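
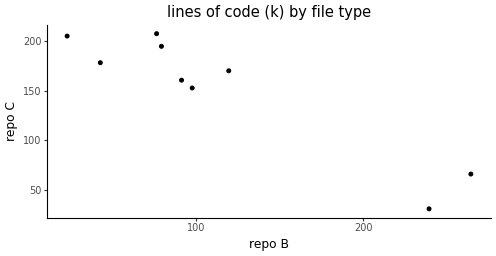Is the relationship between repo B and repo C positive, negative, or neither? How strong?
Points are negatively correlated; strong (|r| ≈ 0.9).

negative, strong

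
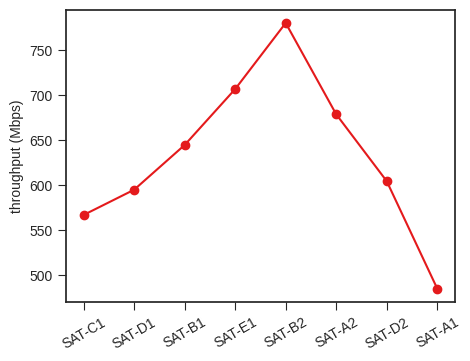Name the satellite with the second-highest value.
Top 3: SAT-B2 ≈ 775, SAT-E1 ≈ 700, SAT-A2 ≈ 675.

SAT-E1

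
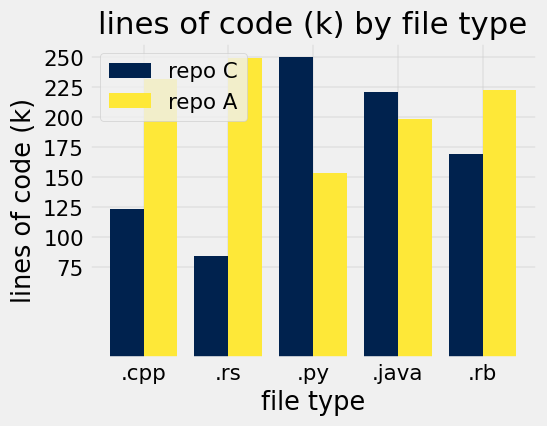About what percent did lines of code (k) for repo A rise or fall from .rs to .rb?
≈ -10%

.rs ≈ 250, .rb ≈ 225; (225 − 250) / 250 ≈ -10%.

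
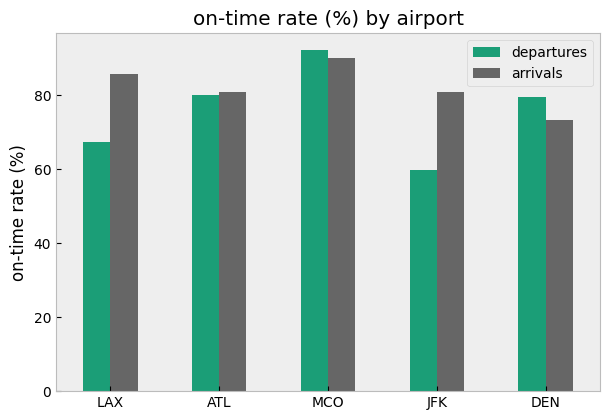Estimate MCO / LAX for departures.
MCO ≈ 90, LAX ≈ 70; 90/70 ≈ 1.29.

≈ 1.29×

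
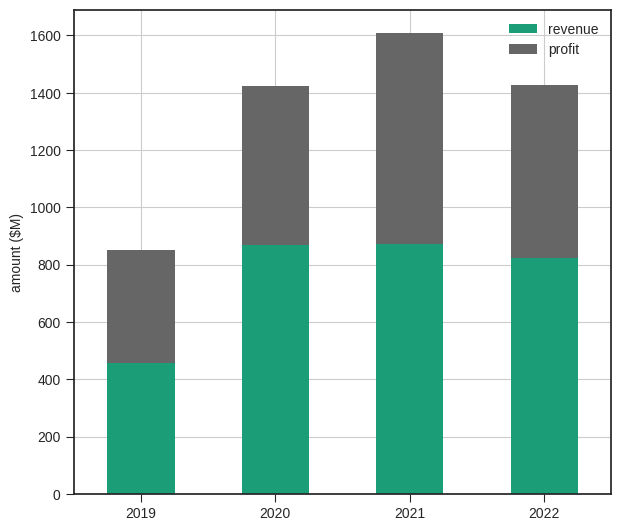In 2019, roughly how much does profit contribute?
≈ 400

profit top ≈ 800, bottom ≈ 400; segment ≈ 400.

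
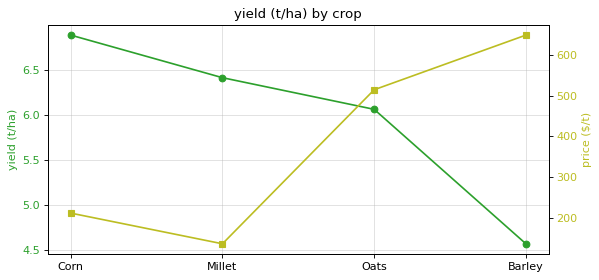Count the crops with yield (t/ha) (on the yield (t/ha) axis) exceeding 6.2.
2

Above 6.2: Corn, Millet.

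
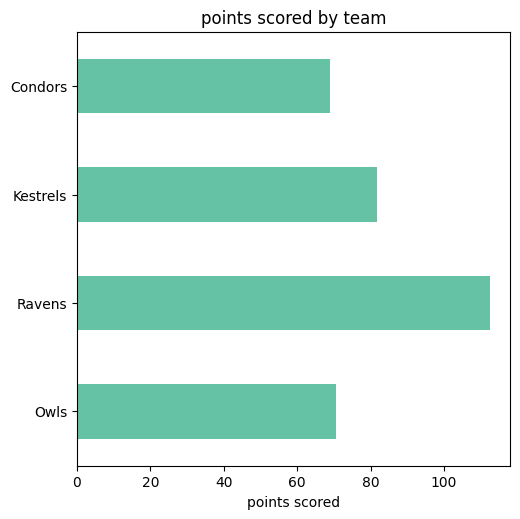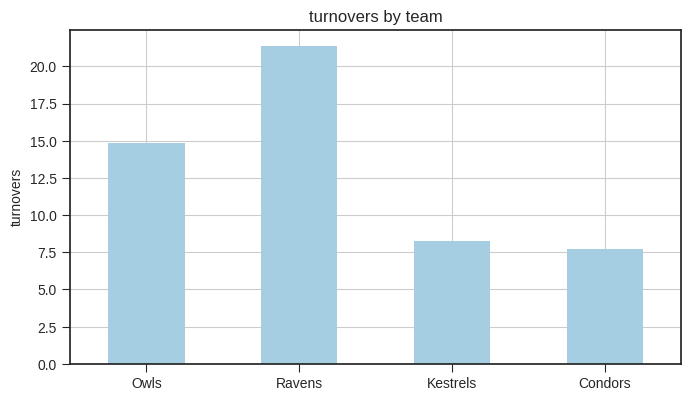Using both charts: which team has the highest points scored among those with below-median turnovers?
Kestrels

Chart 2 median turnovers ≈ 12; below-median teams: Kestrels, Condors. Among those, Kestrels has the highest points scored (≈ 80).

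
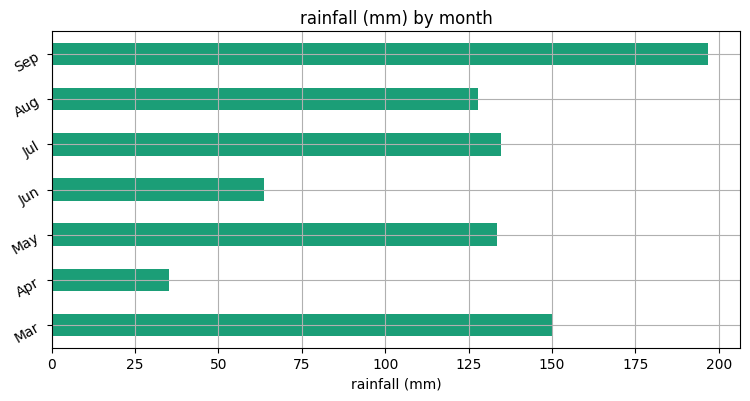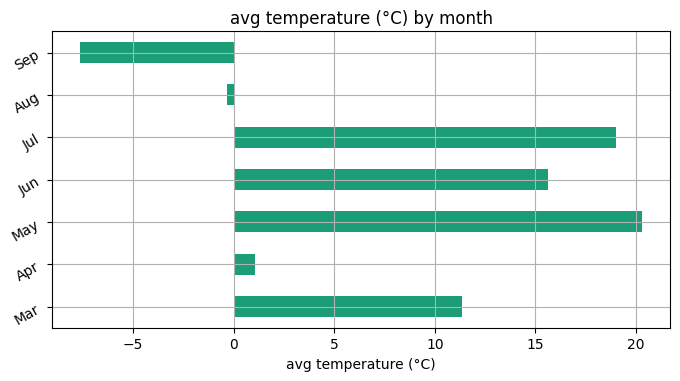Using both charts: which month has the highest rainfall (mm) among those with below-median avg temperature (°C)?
Sep

Chart 2 median avg temperature (°C) ≈ 12; below-median months: Apr, Aug, Sep. Among those, Sep has the highest rainfall (mm) (≈ 200).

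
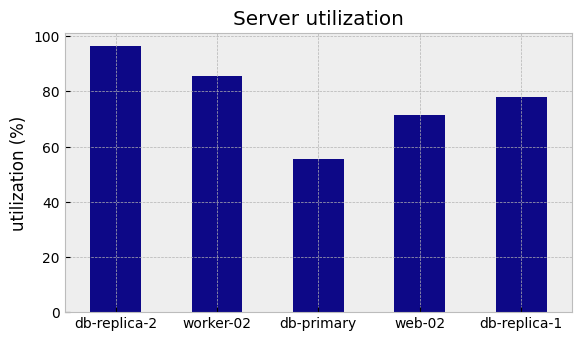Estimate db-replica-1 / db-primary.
db-replica-1 ≈ 80, db-primary ≈ 60; 80/60 ≈ 1.33.

≈ 1.33×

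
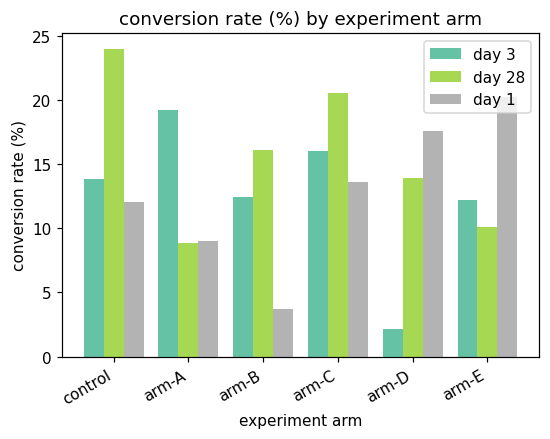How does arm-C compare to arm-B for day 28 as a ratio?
≈ 1.25×

arm-C ≈ 20, arm-B ≈ 16; 20/16 ≈ 1.25.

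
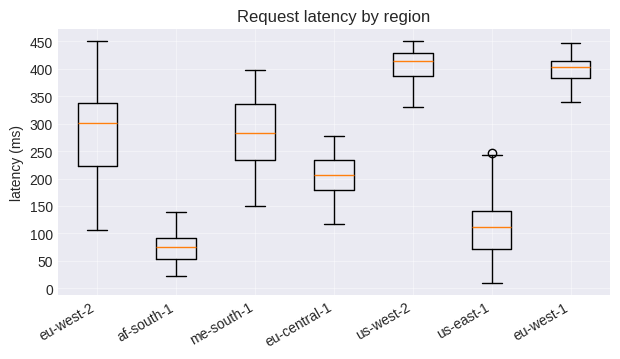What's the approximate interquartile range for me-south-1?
Q3 ≈ 350, Q1 ≈ 250; IQR ≈ 100.

≈ 100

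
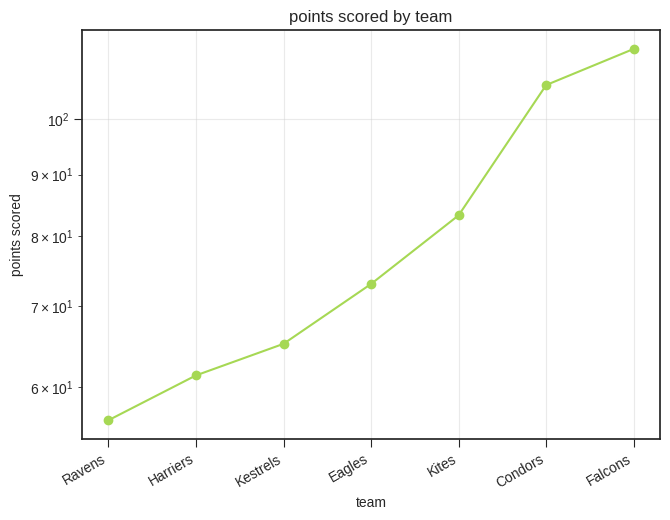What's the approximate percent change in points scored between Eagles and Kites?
≈ +13.3%

Eagles ≈ 75, Kites ≈ 85; (85 − 75) / 75 ≈ +13.3%.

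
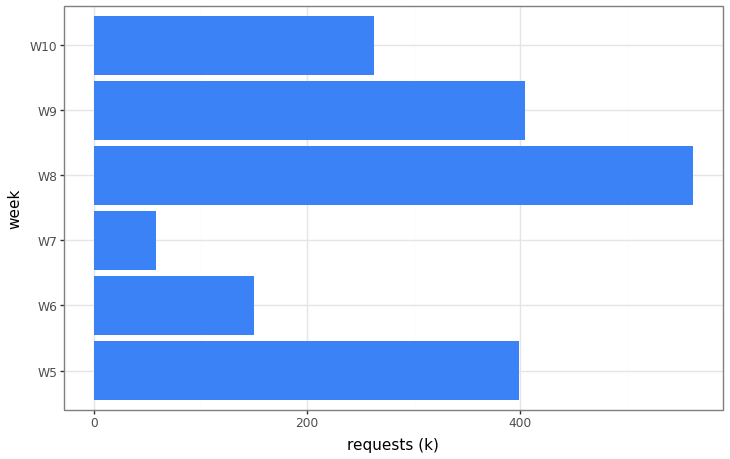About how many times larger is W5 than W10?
≈ 1.6×

W5 ≈ 400, W10 ≈ 250; 400/250 ≈ 1.6.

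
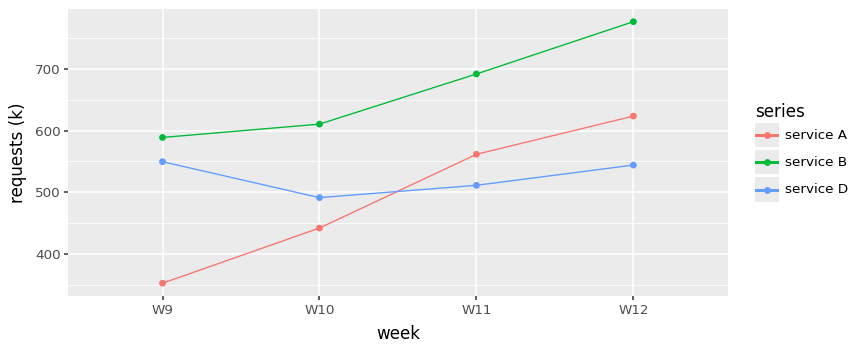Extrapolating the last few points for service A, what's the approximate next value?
≈ 675

Last three: 450, 550, 600 → slope ≈ 75/step → next ≈ 675.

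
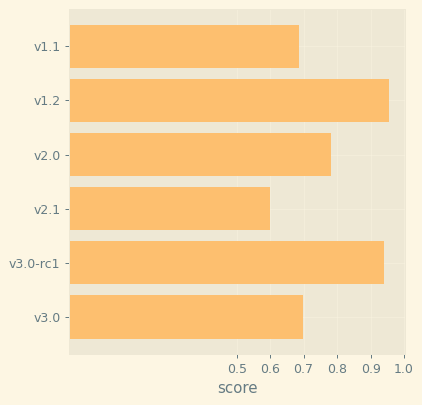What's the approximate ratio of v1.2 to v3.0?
≈ 1.43×

v1.2 ≈ 1.0, v3.0 ≈ 0.7; 1.0/0.7 ≈ 1.43.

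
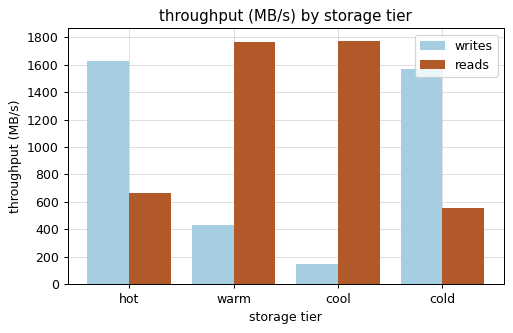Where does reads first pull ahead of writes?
hot: reads ≈ 600 vs writes ≈ 1600 (not yet); warm: reads ≈ 1800 vs writes ≈ 400 (first crossover).

warm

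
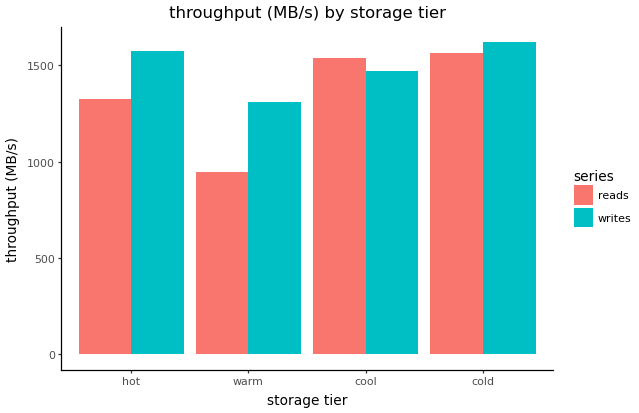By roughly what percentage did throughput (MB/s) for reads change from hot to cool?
hot ≈ 1400, cool ≈ 1600; (1600 − 1400) / 1400 ≈ +14.3%.

≈ +14.3%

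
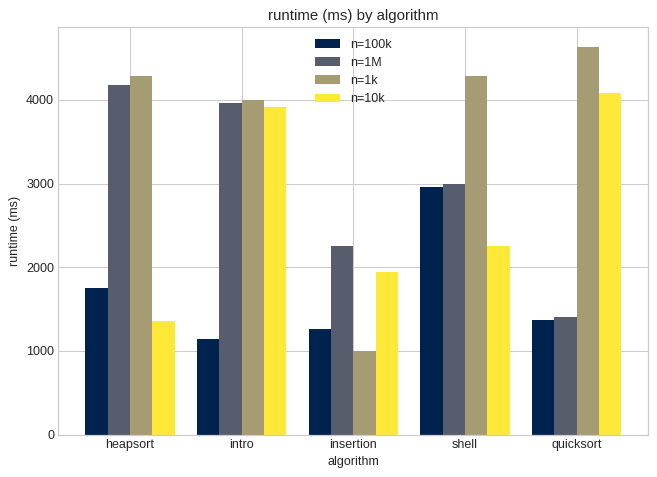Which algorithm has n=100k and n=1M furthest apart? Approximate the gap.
intro: n=100k ≈ 1000, n=1M ≈ 4000 → gap ≈ 3000. Next-largest (heapsort) is only ≈ 2500.

intro, ≈ 3000 ms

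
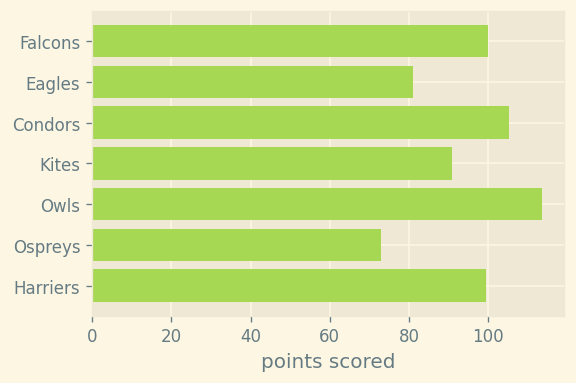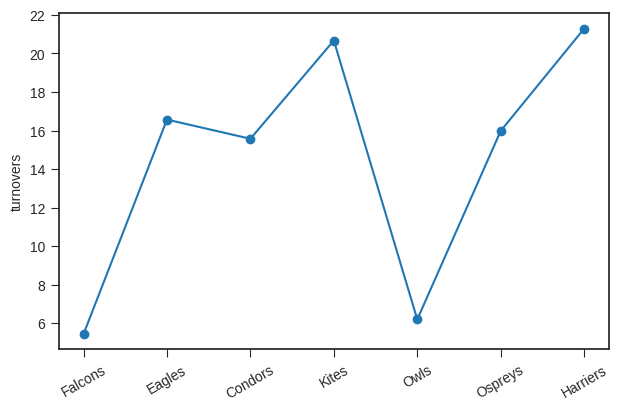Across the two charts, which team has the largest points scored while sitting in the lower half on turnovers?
Chart 2 median turnovers ≈ 16; below-median teams: Falcons, Condors, Owls. Among those, Owls has the highest points scored (≈ 120).

Owls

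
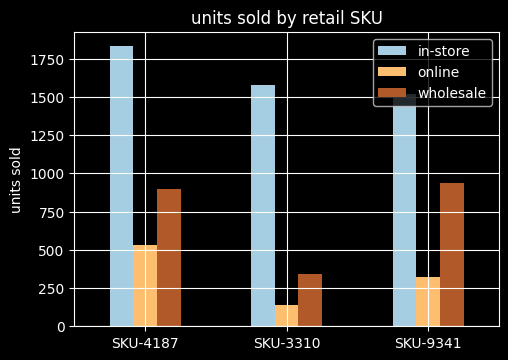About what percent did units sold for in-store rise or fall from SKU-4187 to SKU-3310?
≈ -11.1%

SKU-4187 ≈ 1800, SKU-3310 ≈ 1600; (1600 − 1800) / 1800 ≈ -11.1%.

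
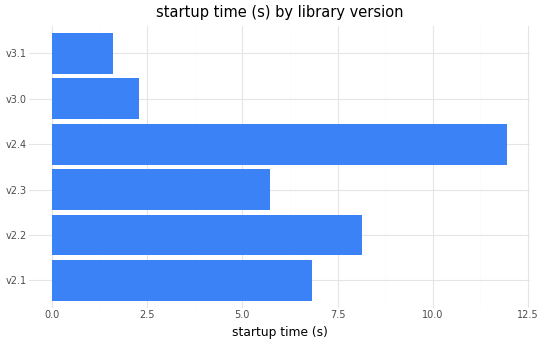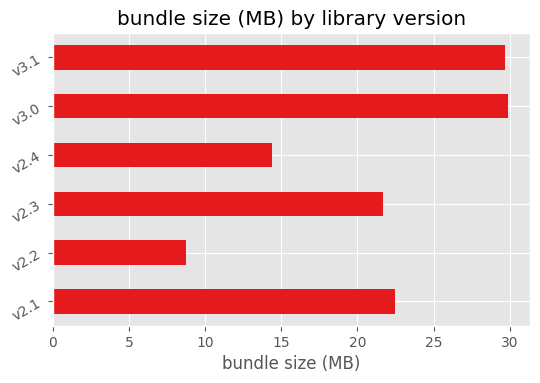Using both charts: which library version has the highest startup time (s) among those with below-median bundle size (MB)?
v2.4

Chart 2 median bundle size (MB) ≈ 20; below-median library versions: v2.2, v2.3, v2.4. Among those, v2.4 has the highest startup time (s) (≈ 12).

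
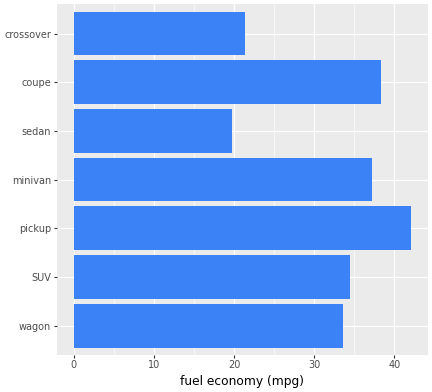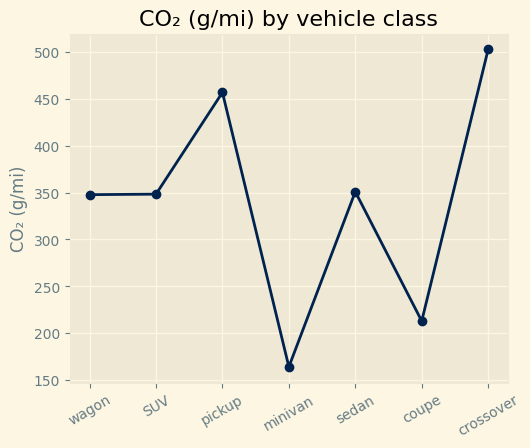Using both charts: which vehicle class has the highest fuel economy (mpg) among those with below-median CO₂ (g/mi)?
coupe

Chart 2 median CO₂ (g/mi) ≈ 350; below-median vehicle classes: wagon, minivan, coupe. Among those, coupe has the highest fuel economy (mpg) (≈ 40).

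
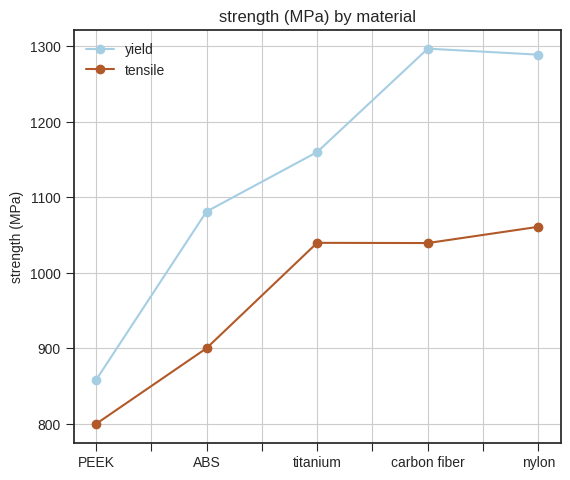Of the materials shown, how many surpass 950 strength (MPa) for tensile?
3

Above 950: titanium, carbon fiber, nylon.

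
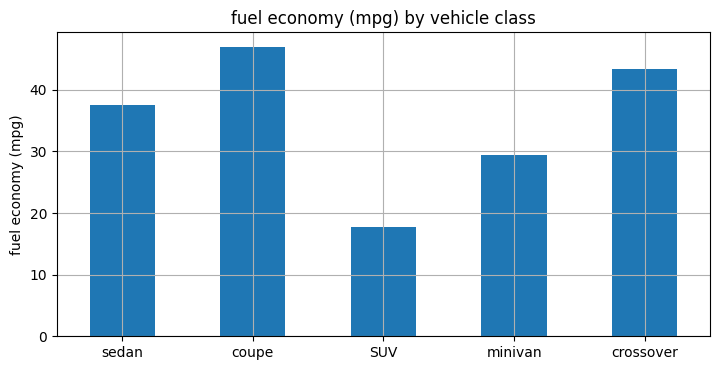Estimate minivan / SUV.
minivan ≈ 30, SUV ≈ 20; 30/20 ≈ 1.5.

≈ 1.5×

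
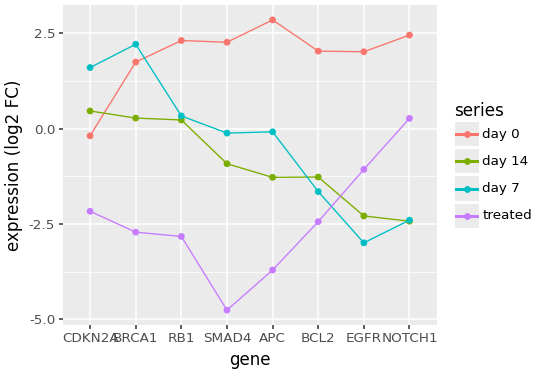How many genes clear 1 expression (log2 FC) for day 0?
7

Above 1: BRCA1, RB1, SMAD4, APC, BCL2, EGFR, NOTCH1.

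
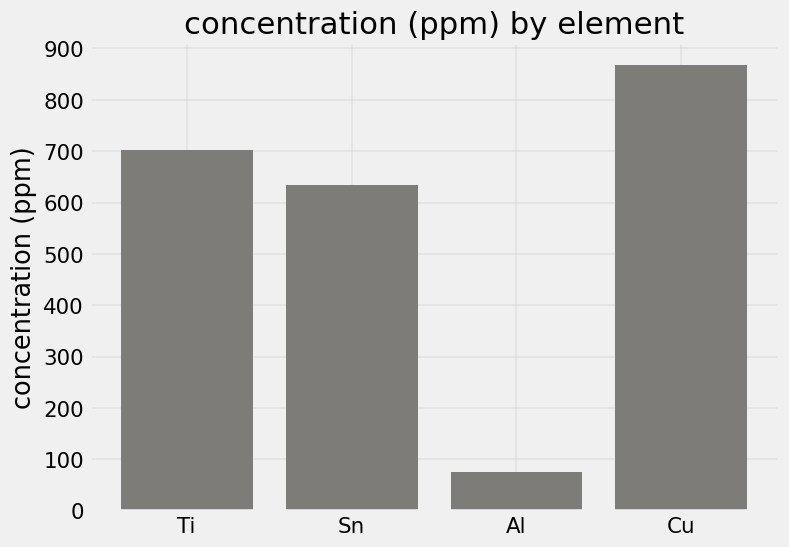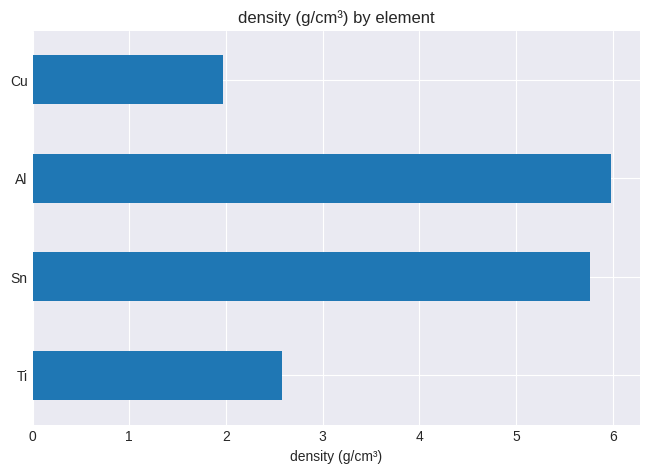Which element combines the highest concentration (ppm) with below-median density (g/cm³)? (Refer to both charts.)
Chart 2 median density (g/cm³) ≈ 4; below-median elements: Ti, Cu. Among those, Cu has the highest concentration (ppm) (≈ 900).

Cu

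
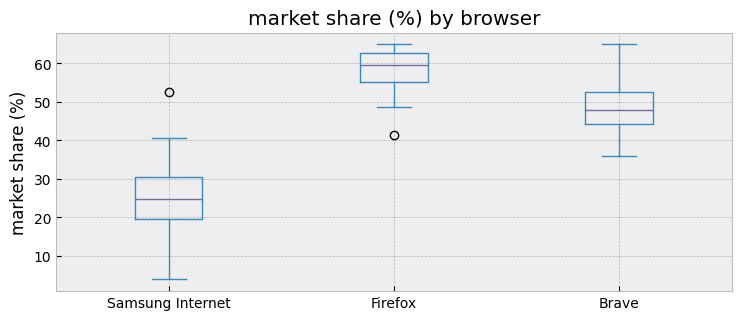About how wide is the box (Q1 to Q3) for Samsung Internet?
≈ 10

Q3 ≈ 30, Q1 ≈ 20; IQR ≈ 10.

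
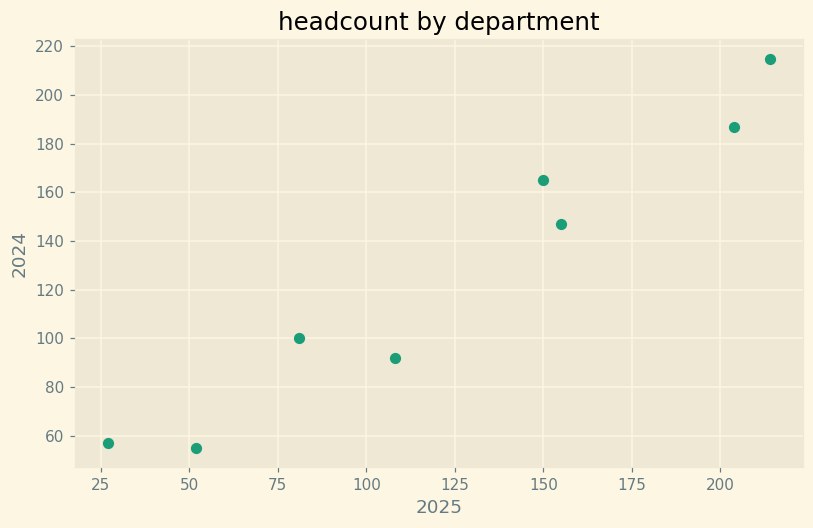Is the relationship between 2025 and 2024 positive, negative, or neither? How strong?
Points are positively correlated; strong (|r| ≈ 1.0).

positive, strong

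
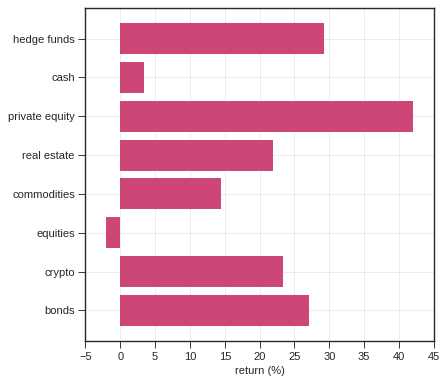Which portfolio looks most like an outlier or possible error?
equities

equities ≈ 0; the rest sit between ≈ 5 and ≈ 40.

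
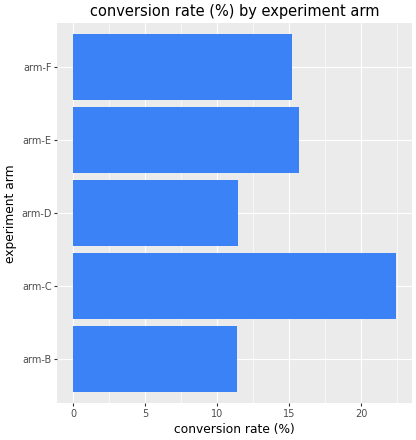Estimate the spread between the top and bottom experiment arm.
Max arm-C ≈ 22, min arm-B ≈ 12; range ≈ 10.

≈ 10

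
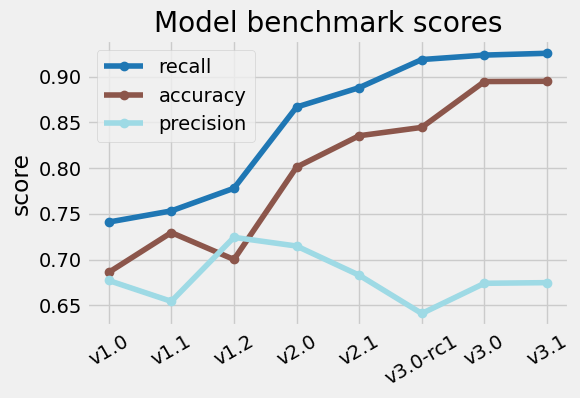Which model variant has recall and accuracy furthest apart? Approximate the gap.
v1.2, ≈ 0.10

v1.2: recall ≈ 0.80, accuracy ≈ 0.70 → gap ≈ 0.10. Next-largest (v3.0-rc1) is only ≈ 0.05.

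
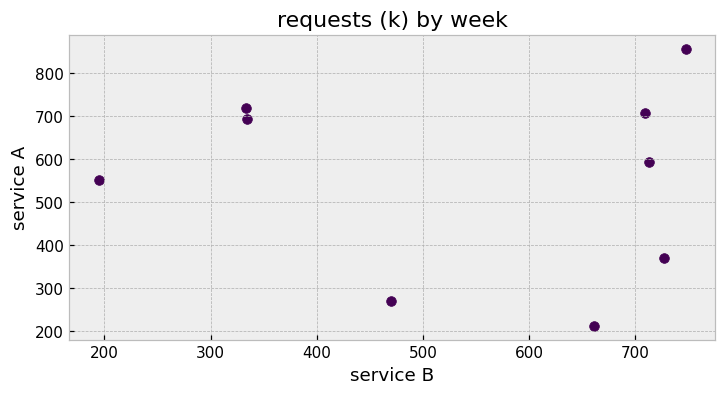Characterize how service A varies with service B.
no clear correlation

Points are roughly uncorrelated; weak (|r| ≈ 0.1).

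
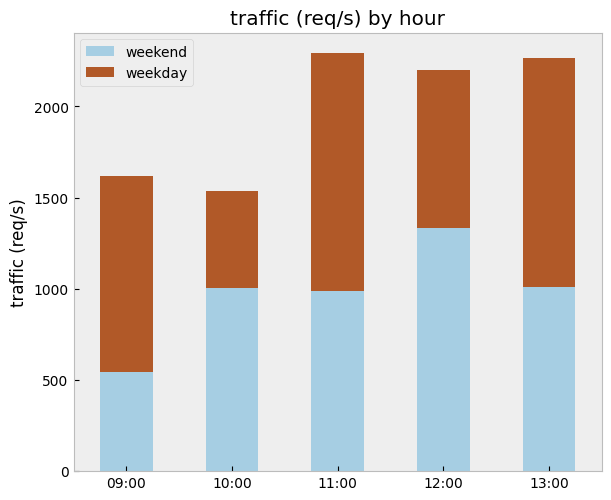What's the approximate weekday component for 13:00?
weekday top ≈ 2200, bottom ≈ 1000; segment ≈ 1200.

≈ 1200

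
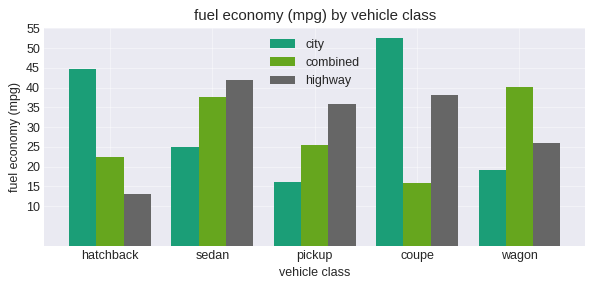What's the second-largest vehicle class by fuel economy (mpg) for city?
Top 3 for city: coupe ≈ 55, hatchback ≈ 45, sedan ≈ 25.

hatchback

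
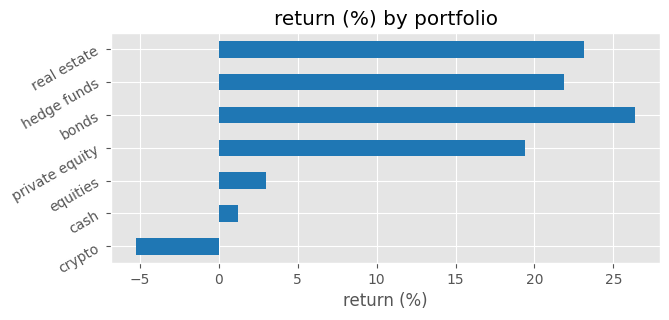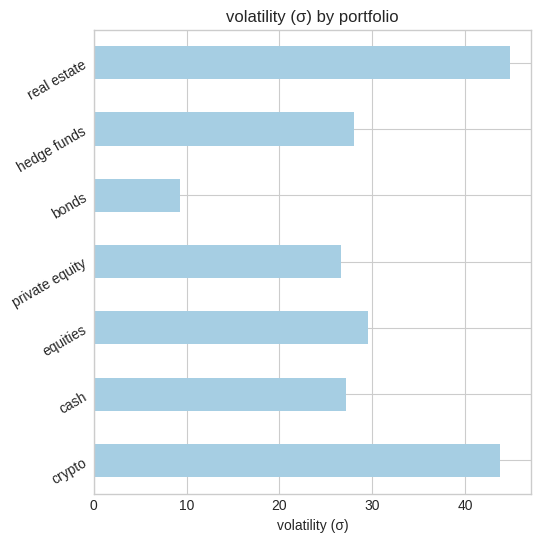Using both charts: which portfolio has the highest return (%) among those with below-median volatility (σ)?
bonds

Chart 2 median volatility (σ) ≈ 30; below-median portfolios: cash, private equity, bonds. Among those, bonds has the highest return (%) (≈ 25).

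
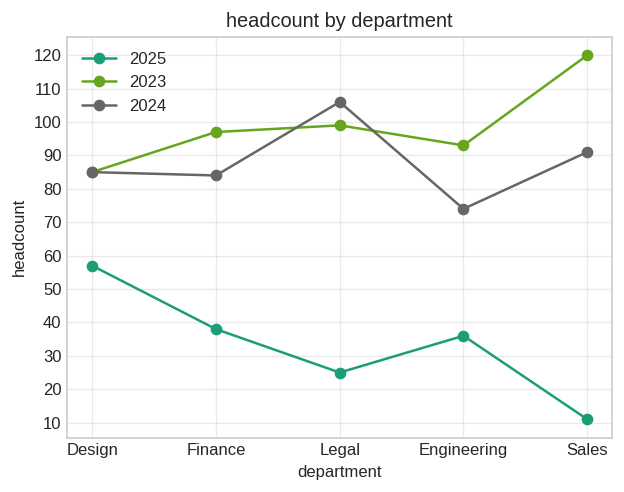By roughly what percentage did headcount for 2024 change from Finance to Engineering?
Finance ≈ 80, Engineering ≈ 70; (70 − 80) / 80 ≈ -12.5%.

≈ -12.5%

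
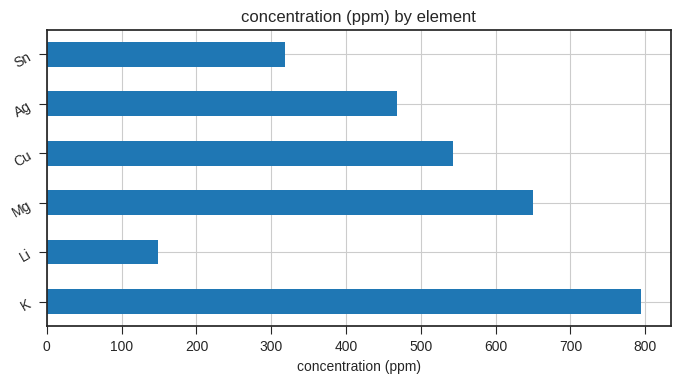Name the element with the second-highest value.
Top 3: K ≈ 800, Mg ≈ 700, Cu ≈ 500.

Mg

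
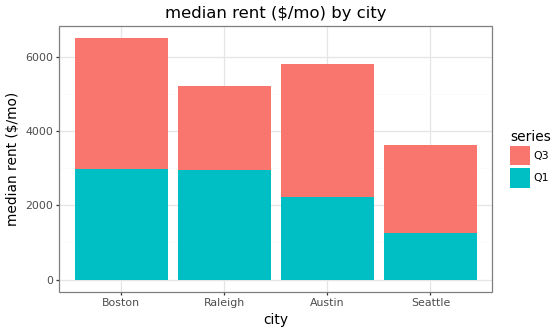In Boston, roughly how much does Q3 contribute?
≈ 4000

Q3 top ≈ 7000, bottom ≈ 3000; segment ≈ 4000.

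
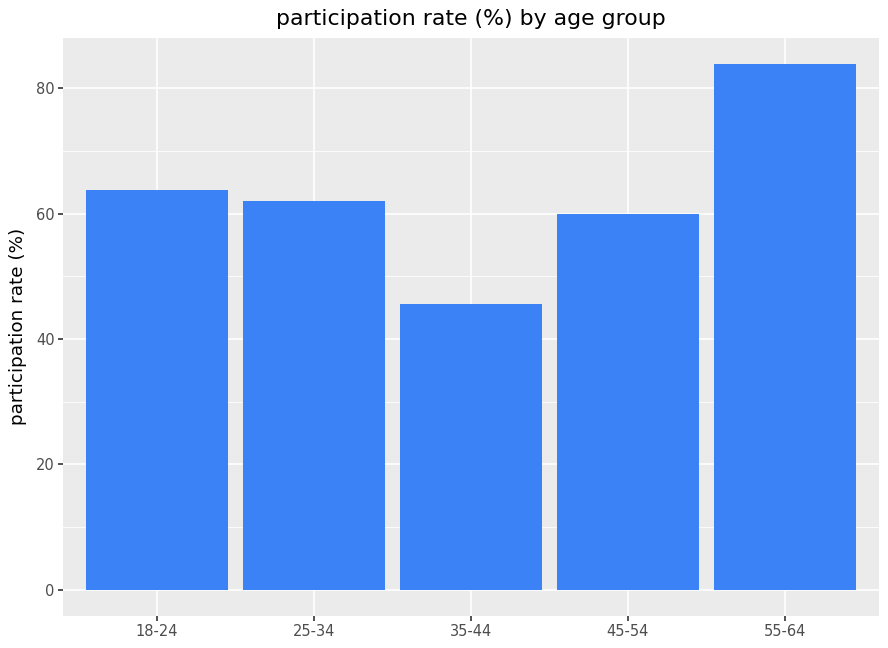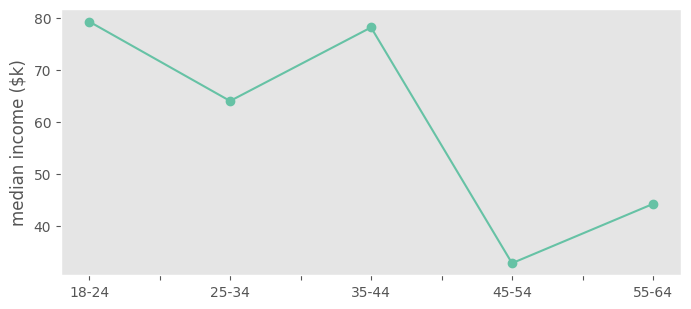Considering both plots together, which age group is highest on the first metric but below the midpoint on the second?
Chart 2 median median income ($k) ≈ 60; below-median age groups: 45-54, 55-64. Among those, 55-64 has the highest participation rate (%) (≈ 80).

55-64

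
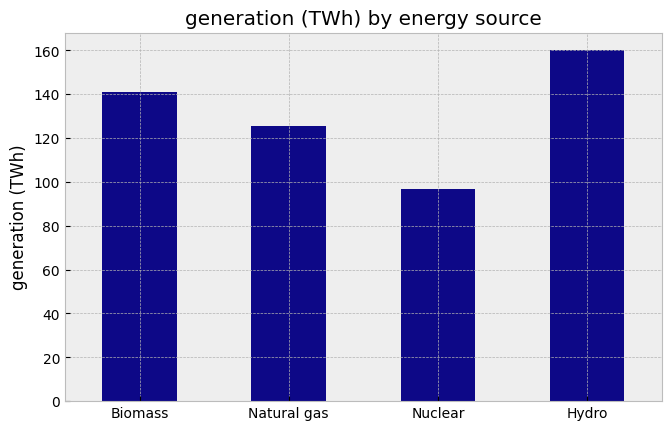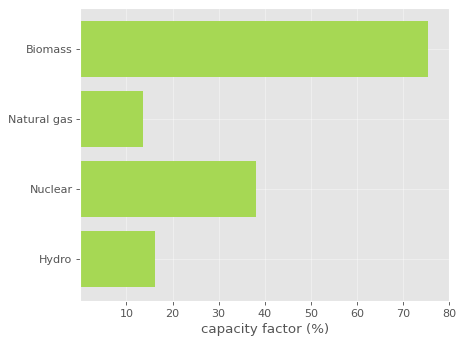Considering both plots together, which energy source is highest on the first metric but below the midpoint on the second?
Chart 2 median capacity factor (%) ≈ 30; below-median energy sources: Natural gas, Hydro. Among those, Hydro has the highest generation (TWh) (≈ 160).

Hydro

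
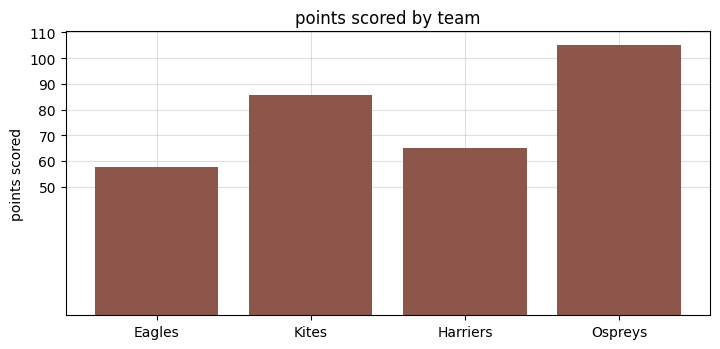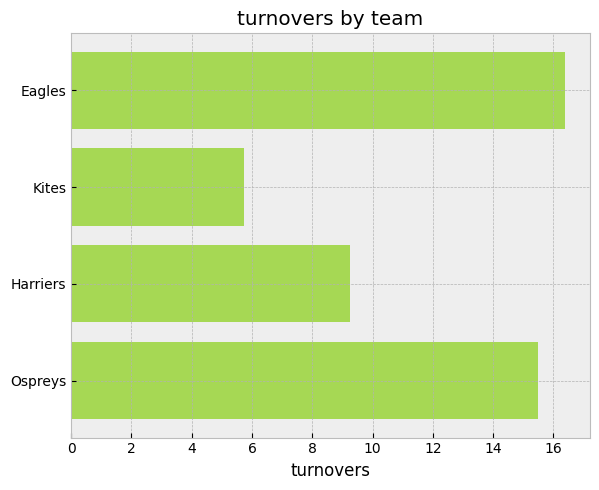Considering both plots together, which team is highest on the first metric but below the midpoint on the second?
Chart 2 median turnovers ≈ 12; below-median teams: Kites, Harriers. Among those, Kites has the highest points scored (≈ 90).

Kites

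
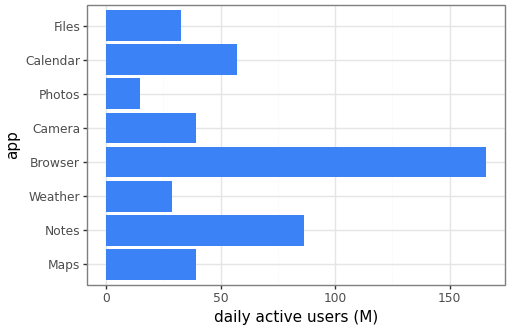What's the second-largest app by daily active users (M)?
Top 3: Browser ≈ 160, Notes ≈ 80, Calendar ≈ 60.

Notes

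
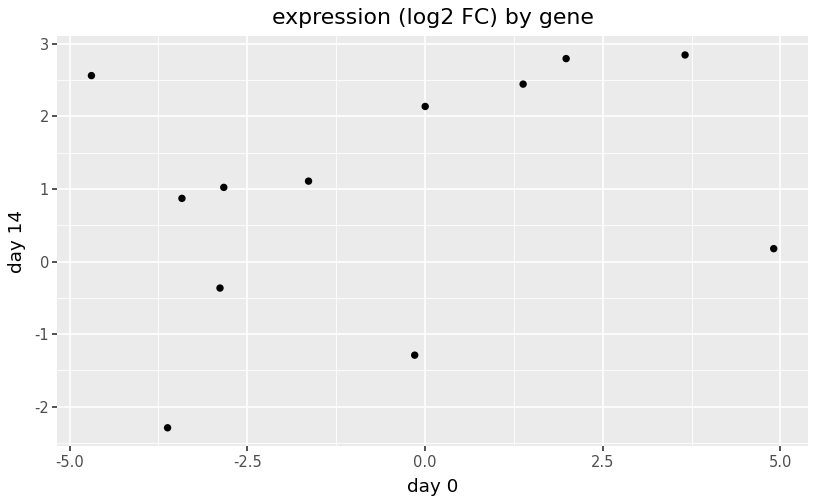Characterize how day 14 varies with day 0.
Points are positively correlated; weak (|r| ≈ 0.3).

positive, weak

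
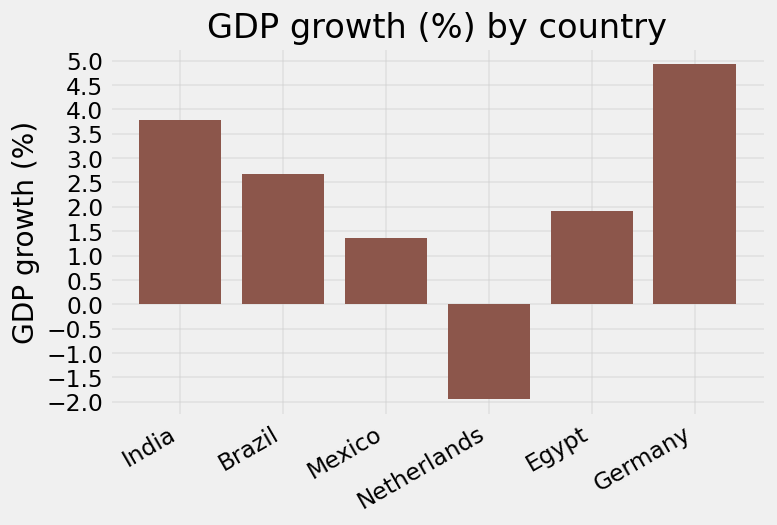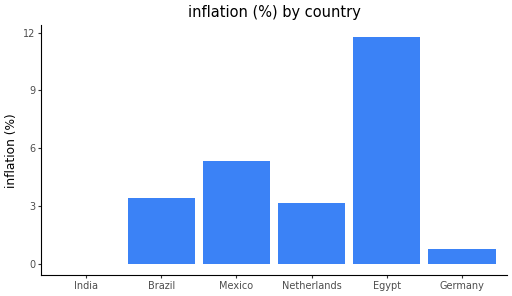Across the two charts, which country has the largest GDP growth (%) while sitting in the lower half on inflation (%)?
Chart 2 median inflation (%) ≈ 4; below-median countries: India, Netherlands, Germany. Among those, Germany has the highest GDP growth (%) (≈ 5).

Germany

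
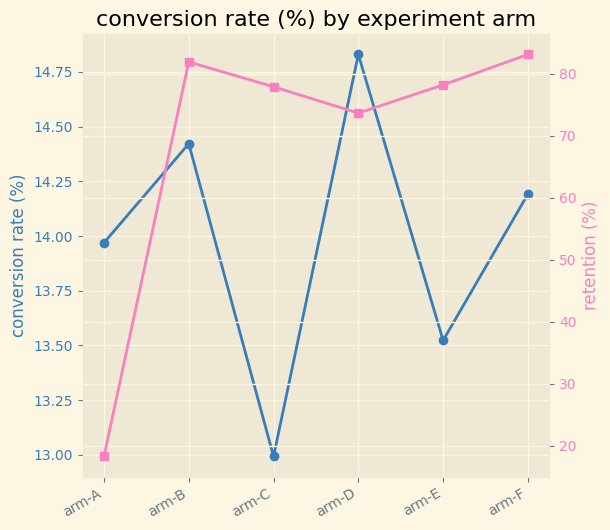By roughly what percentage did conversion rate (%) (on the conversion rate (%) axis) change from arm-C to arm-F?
≈ +9.2%

arm-C ≈ 13.0, arm-F ≈ 14.2; (14.2 − 13.0) / 13.0 ≈ +9.2%.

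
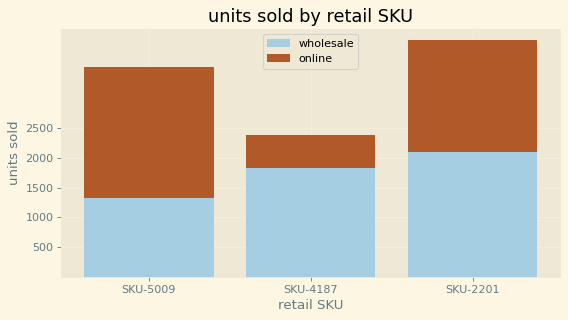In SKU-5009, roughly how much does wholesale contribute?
wholesale top ≈ 1500, bottom ≈ 0; segment ≈ 1500.

≈ 1500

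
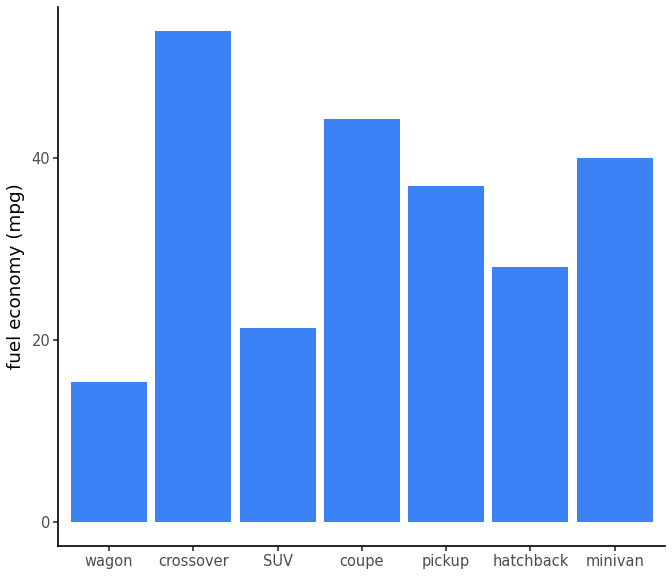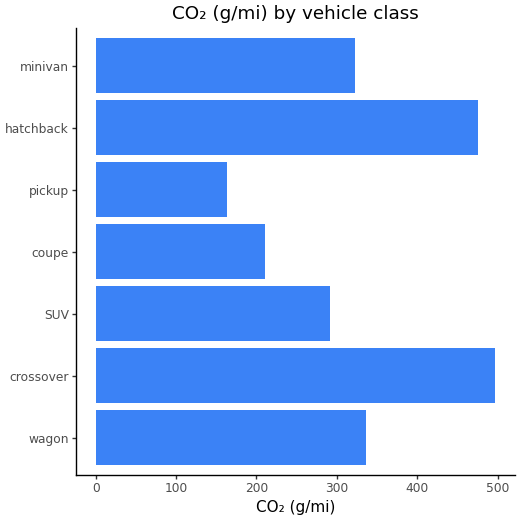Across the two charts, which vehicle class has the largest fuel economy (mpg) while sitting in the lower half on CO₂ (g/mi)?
coupe

Chart 2 median CO₂ (g/mi) ≈ 300; below-median vehicle classes: SUV, coupe, pickup. Among those, coupe has the highest fuel economy (mpg) (≈ 45).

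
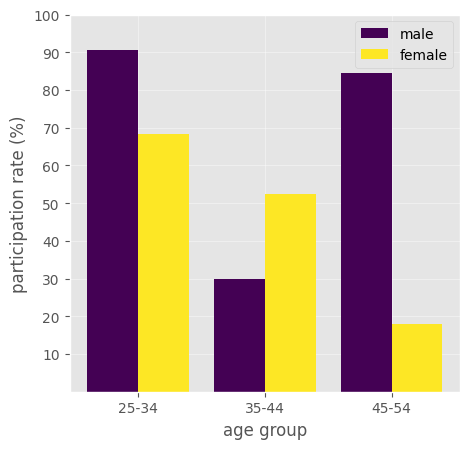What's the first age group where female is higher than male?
25-34: female ≈ 70 vs male ≈ 90 (not yet); 35-44: female ≈ 50 vs male ≈ 30 (first crossover).

35-44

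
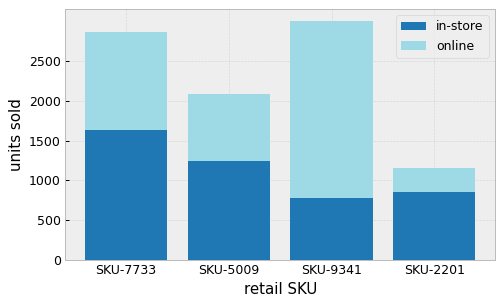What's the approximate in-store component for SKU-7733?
in-store top ≈ 1500, bottom ≈ 0; segment ≈ 1500.

≈ 1500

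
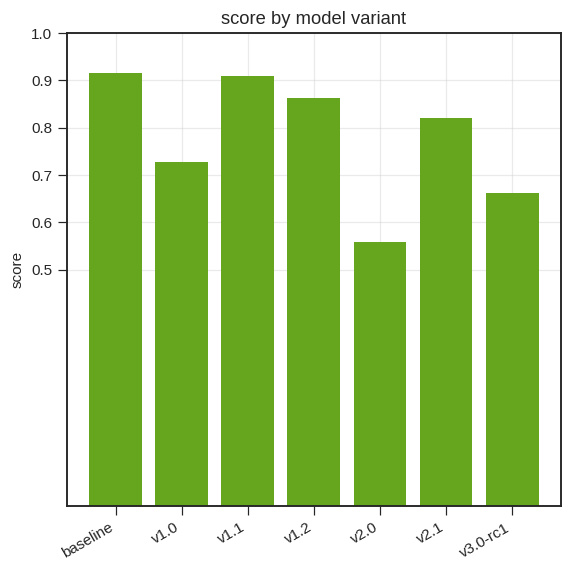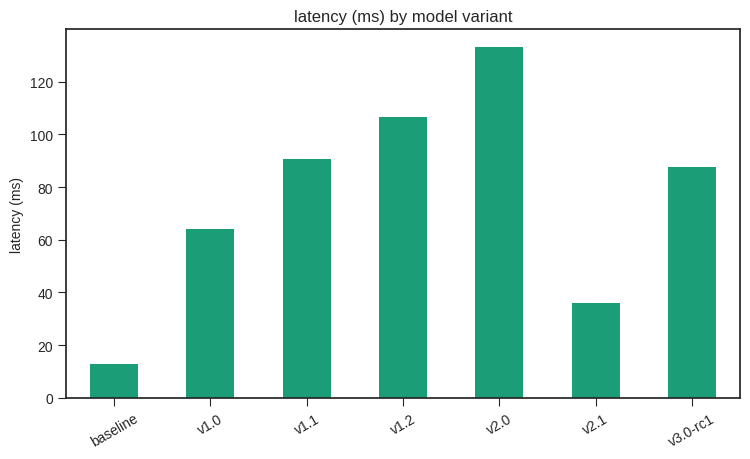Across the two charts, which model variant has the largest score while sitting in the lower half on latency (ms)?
baseline

Chart 2 median latency (ms) ≈ 80; below-median model variants: baseline, v1.0, v2.1. Among those, baseline has the highest score (≈ 0.9).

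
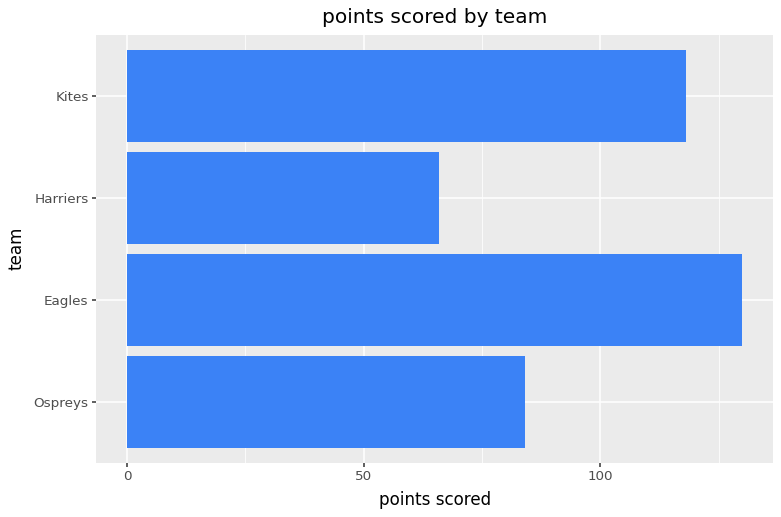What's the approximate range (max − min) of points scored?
≈ 60

Max Eagles ≈ 120, min Harriers ≈ 60; range ≈ 60.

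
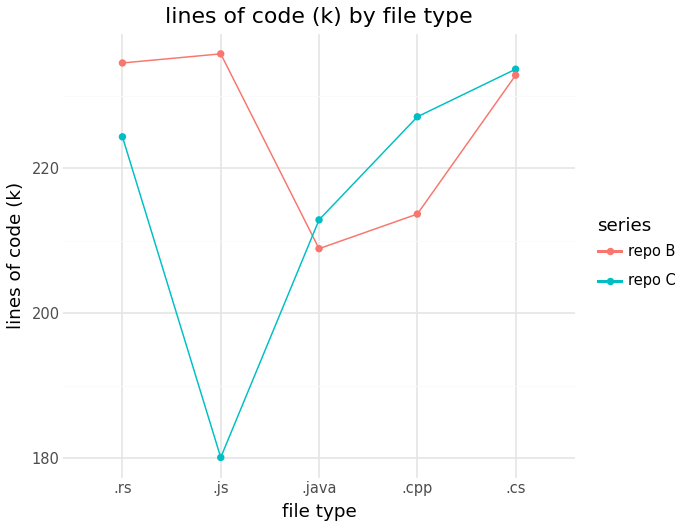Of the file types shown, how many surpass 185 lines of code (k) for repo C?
4

Above 185: .rs, .java, .cpp, .cs.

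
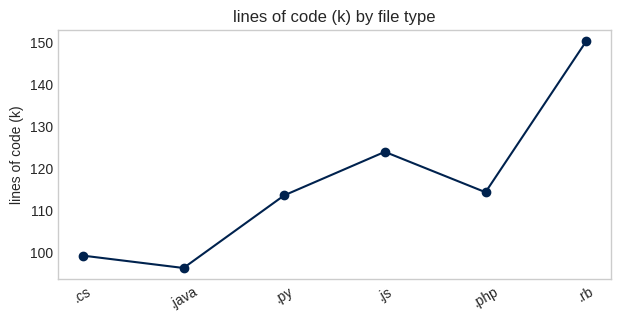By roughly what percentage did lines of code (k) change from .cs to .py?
.cs ≈ 100, .py ≈ 115; (115 − 100) / 100 ≈ +15%.

≈ +15%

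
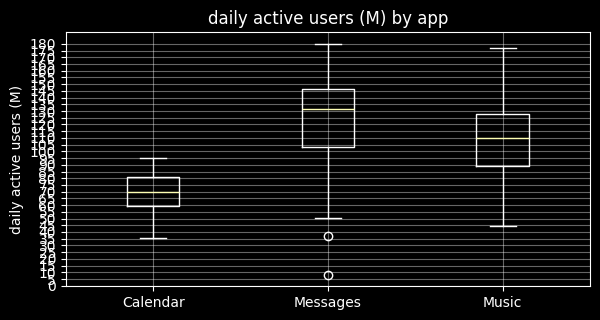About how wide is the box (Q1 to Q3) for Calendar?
Q3 ≈ 80, Q1 ≈ 60; IQR ≈ 20.

≈ 20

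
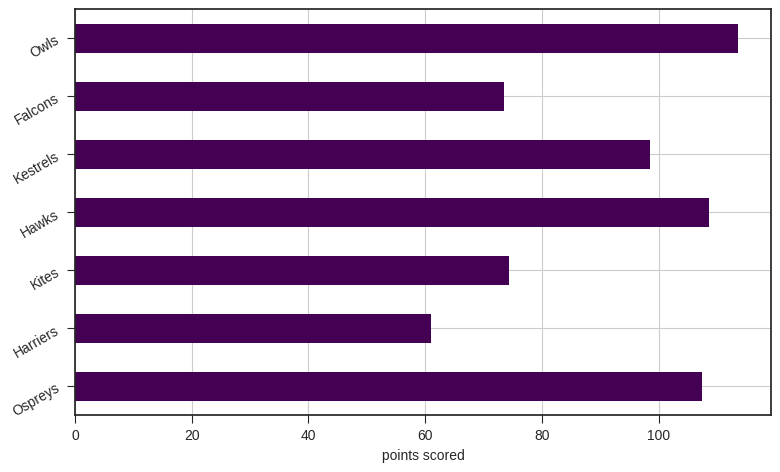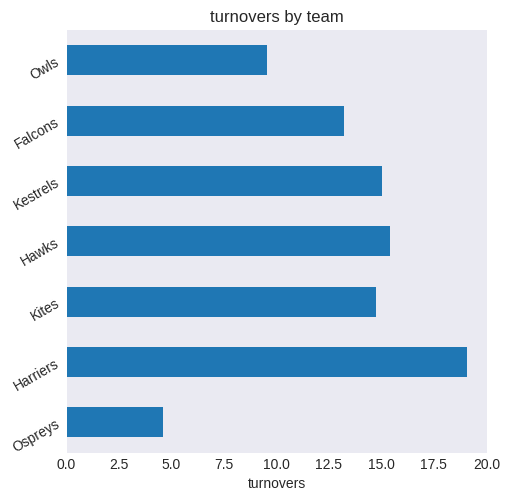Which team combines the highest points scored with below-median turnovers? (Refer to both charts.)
Owls

Chart 2 median turnovers ≈ 14; below-median teams: Ospreys, Falcons, Owls. Among those, Owls has the highest points scored (≈ 120).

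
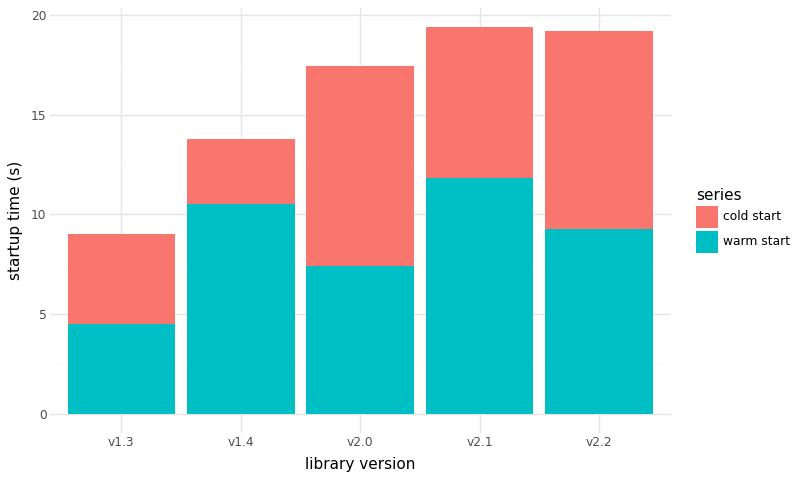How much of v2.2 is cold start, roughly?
≈ 10

cold start top ≈ 20, bottom ≈ 10; segment ≈ 10.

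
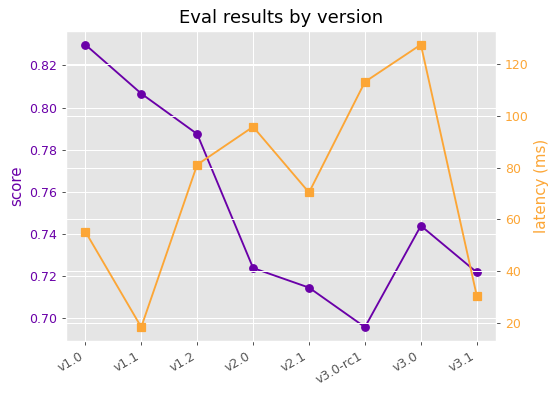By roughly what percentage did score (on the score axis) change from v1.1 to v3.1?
≈ -10%

v1.1 ≈ 0.80, v3.1 ≈ 0.72; (0.72 − 0.80) / 0.80 ≈ -10%.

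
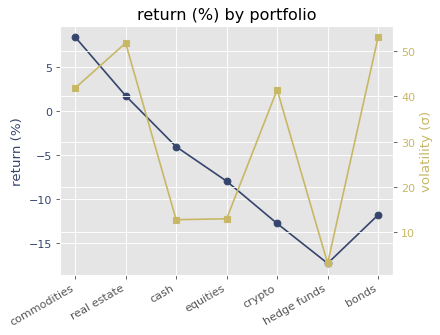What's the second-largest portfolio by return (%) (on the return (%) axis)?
real estate

Top 3 (on the return (%) axis): commodities ≈ 10, real estate ≈ 0, cash ≈ -5.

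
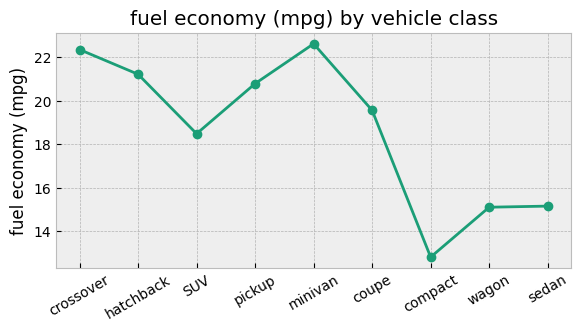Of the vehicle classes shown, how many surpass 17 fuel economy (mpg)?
Above 17: crossover, hatchback, SUV, pickup, minivan, coupe.

6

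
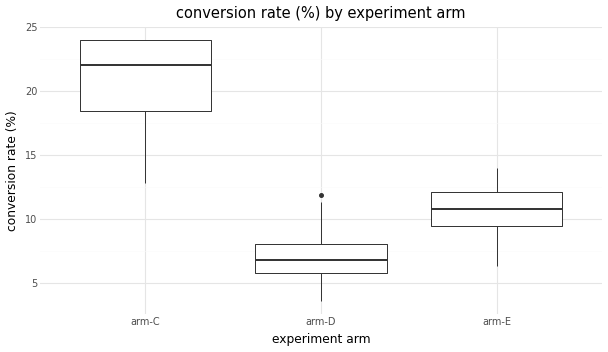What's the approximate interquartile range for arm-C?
≈ 6

Q3 ≈ 24, Q1 ≈ 18; IQR ≈ 6.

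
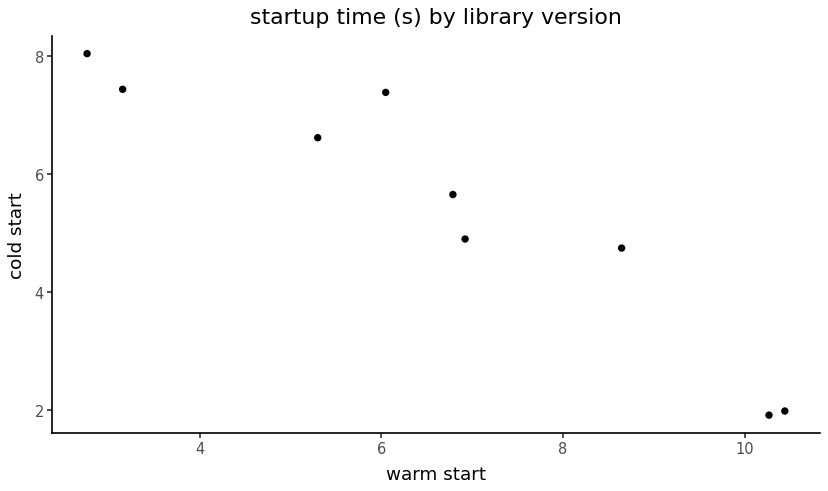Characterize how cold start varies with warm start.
negative, strong

Points are negatively correlated; strong (|r| ≈ 0.9).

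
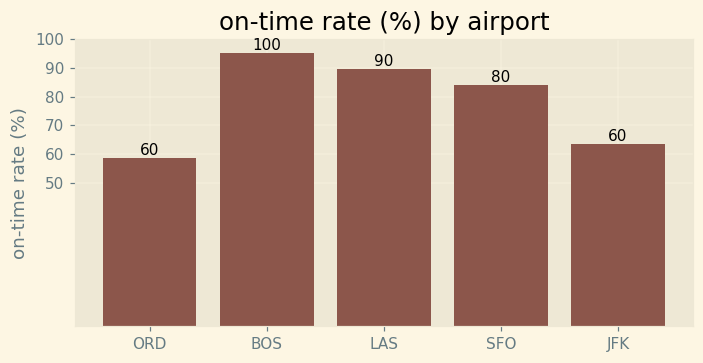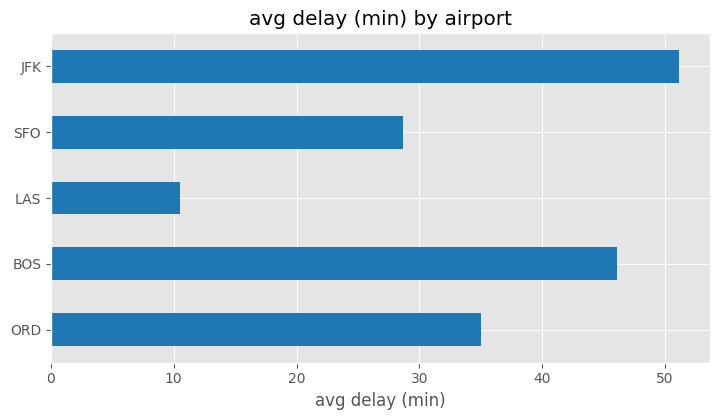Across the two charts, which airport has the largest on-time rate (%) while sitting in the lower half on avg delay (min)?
Chart 2 median avg delay (min) ≈ 35; below-median airports: LAS, SFO. Among those, LAS has the highest on-time rate (%) (≈ 90).

LAS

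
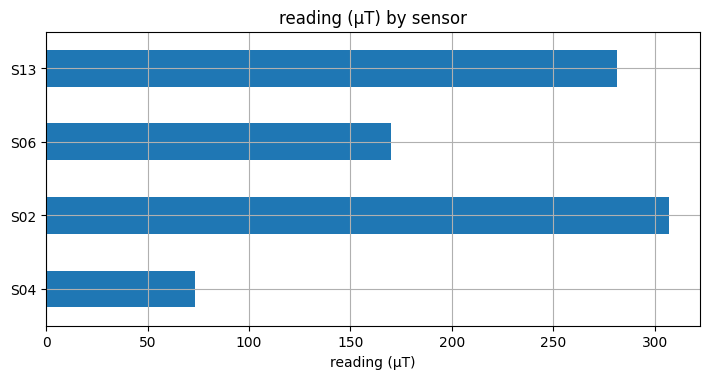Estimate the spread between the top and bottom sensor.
≈ 250

Max S02 ≈ 300, min S04 ≈ 50; range ≈ 250.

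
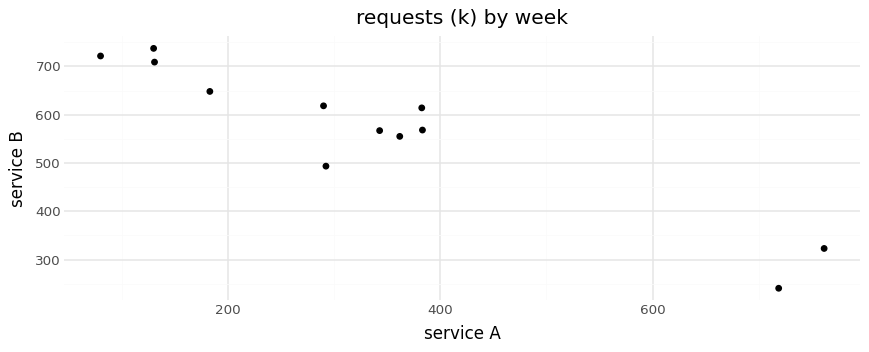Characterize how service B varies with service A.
negative, strong

Points are negatively correlated; strong (|r| ≈ 0.9).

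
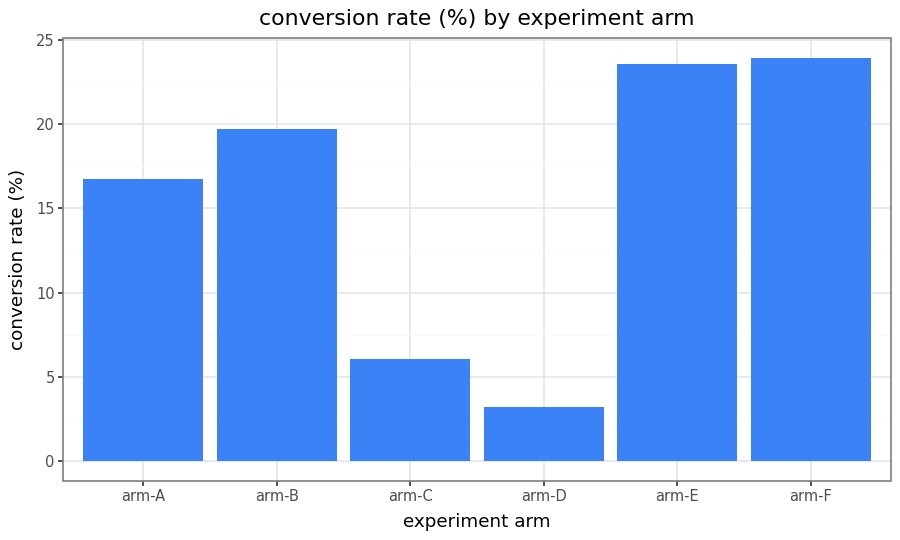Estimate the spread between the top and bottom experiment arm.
≈ 20

Max arm-F ≈ 24, min arm-D ≈ 4; range ≈ 20.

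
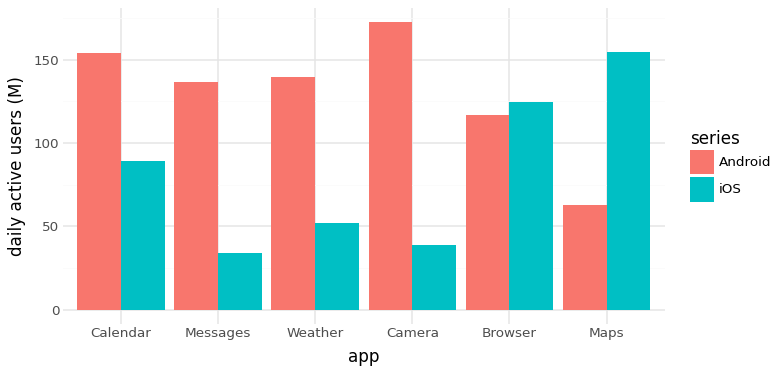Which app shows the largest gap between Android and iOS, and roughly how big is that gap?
Camera, ≈ 140 M

Camera: Android ≈ 180, iOS ≈ 40 → gap ≈ 140. Next-largest (Messages) is only ≈ 100.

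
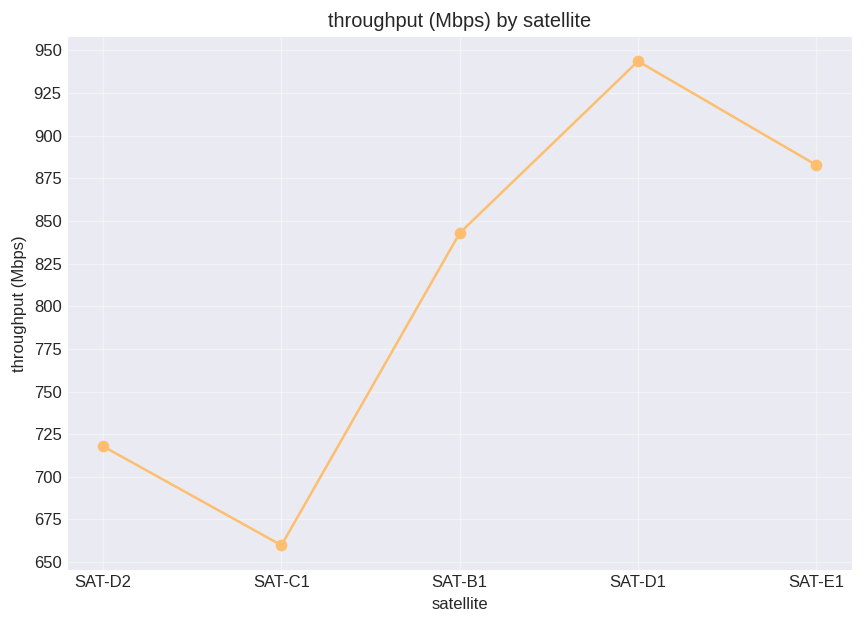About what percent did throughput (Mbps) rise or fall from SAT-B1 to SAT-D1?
SAT-B1 ≈ 850, SAT-D1 ≈ 950; (950 − 850) / 850 ≈ +11.8%.

≈ +11.8%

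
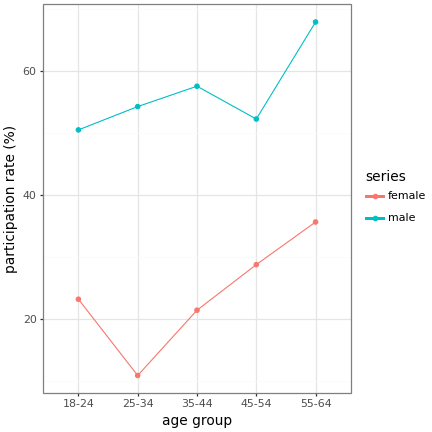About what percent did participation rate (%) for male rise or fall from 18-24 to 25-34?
≈ +10%

18-24 ≈ 50, 25-34 ≈ 55; (55 − 50) / 50 ≈ +10%.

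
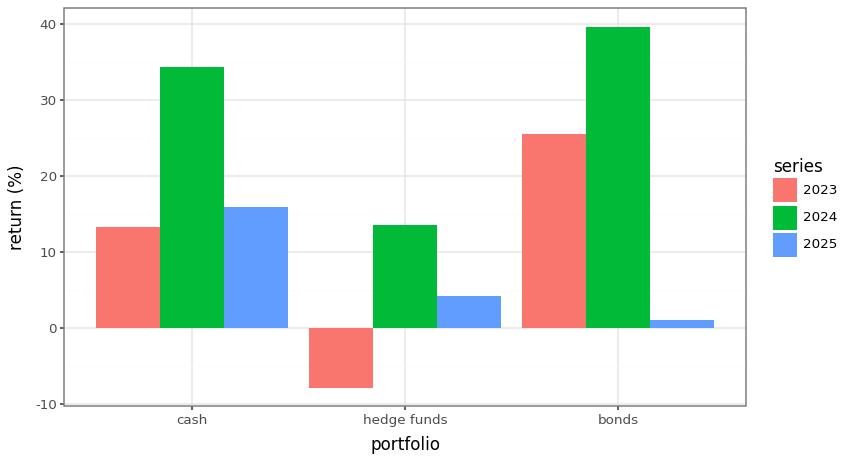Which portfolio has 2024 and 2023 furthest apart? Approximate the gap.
hedge funds: 2024 ≈ 15, 2023 ≈ -10 → gap ≈ 25. Next-largest (cash) is only ≈ 20.

hedge funds, ≈ 25 %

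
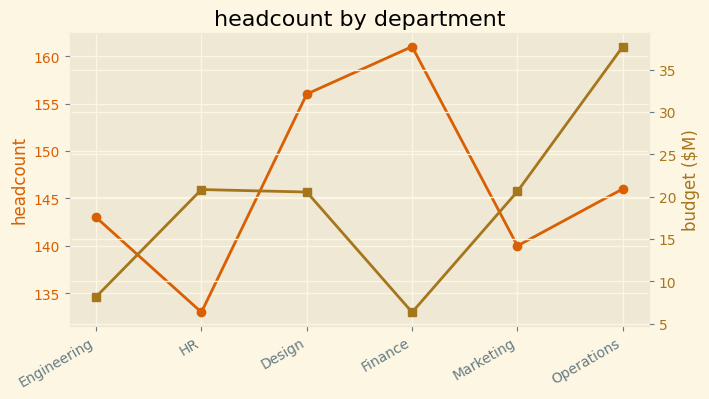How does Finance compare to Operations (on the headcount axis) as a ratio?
≈ 1.1×

Finance ≈ 160, Operations ≈ 145; 160/145 ≈ 1.1.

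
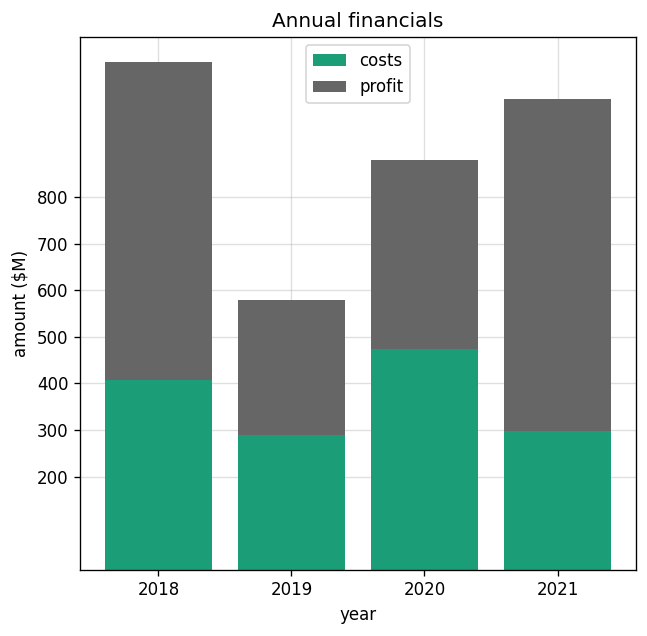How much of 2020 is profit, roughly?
≈ 400

profit top ≈ 900, bottom ≈ 500; segment ≈ 400.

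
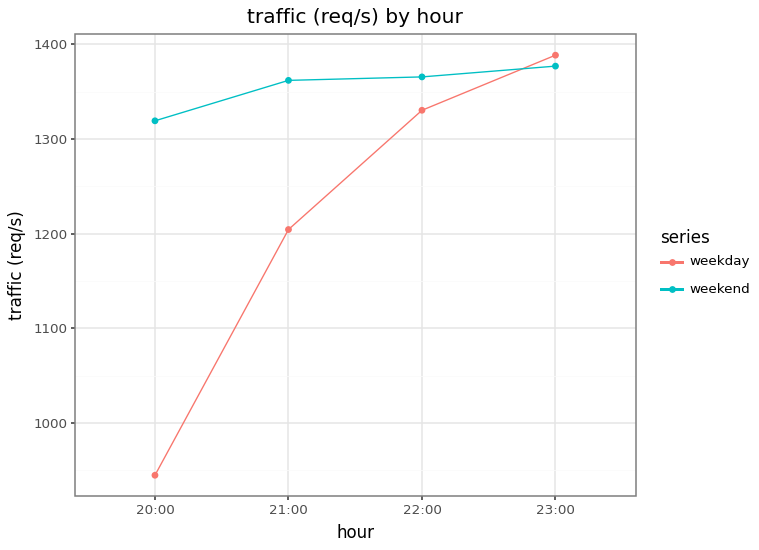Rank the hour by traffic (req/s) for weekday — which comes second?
Top 3 for weekday: 23:00 ≈ 1400, 22:00 ≈ 1350, 21:00 ≈ 1200.

22:00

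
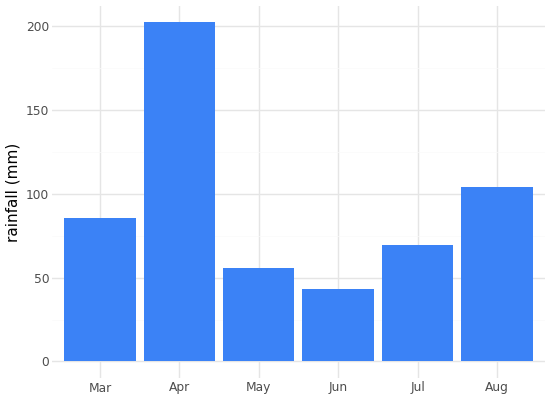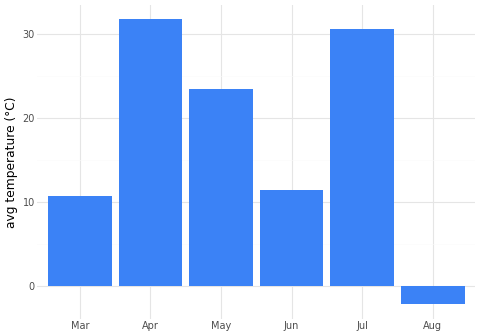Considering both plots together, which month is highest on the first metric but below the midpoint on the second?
Chart 2 median avg temperature (°C) ≈ 15; below-median months: Mar, Jun, Aug. Among those, Aug has the highest rainfall (mm) (≈ 100).

Aug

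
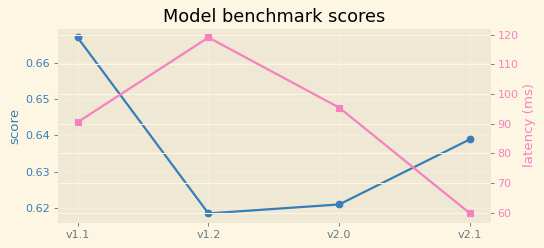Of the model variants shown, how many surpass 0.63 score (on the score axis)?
Above 0.63: v1.1, v2.1.

2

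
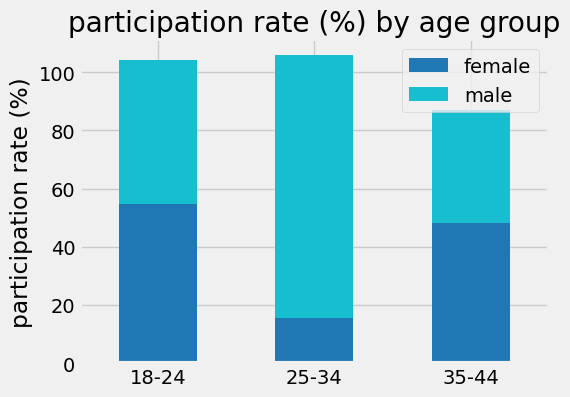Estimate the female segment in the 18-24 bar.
female top ≈ 50, bottom ≈ 0; segment ≈ 50.

≈ 50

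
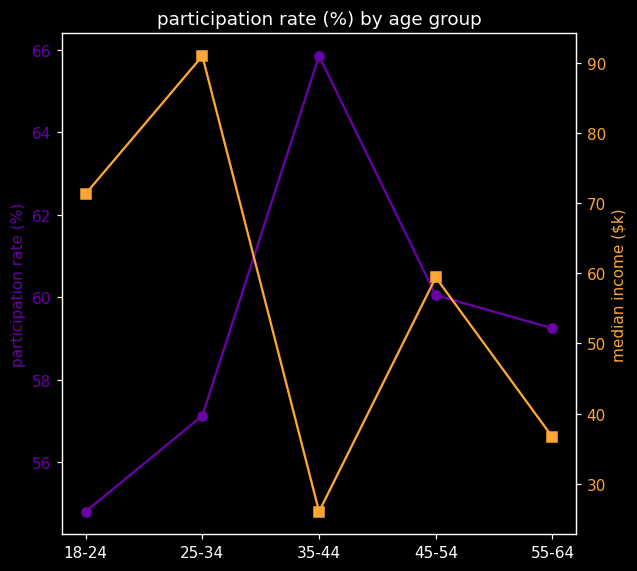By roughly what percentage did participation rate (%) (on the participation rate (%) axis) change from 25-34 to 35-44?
≈ +15.8%

25-34 ≈ 57, 35-44 ≈ 66; (66 − 57) / 57 ≈ +15.8%.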